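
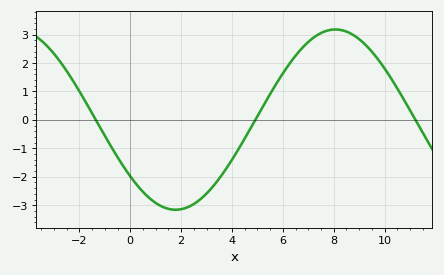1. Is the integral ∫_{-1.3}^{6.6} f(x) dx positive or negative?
negative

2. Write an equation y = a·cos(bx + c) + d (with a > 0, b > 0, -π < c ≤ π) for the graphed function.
y = 3.17cos(0.5x + 2.25) + 0.01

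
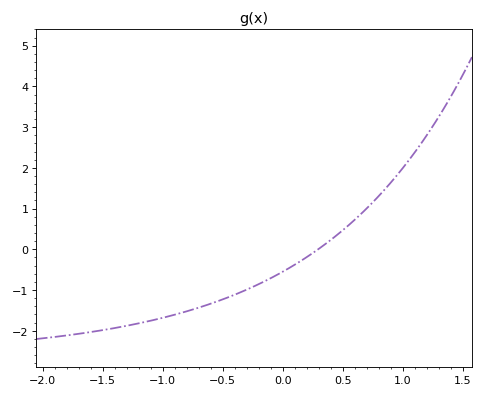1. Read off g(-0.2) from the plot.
-0.855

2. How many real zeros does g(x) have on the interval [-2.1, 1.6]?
1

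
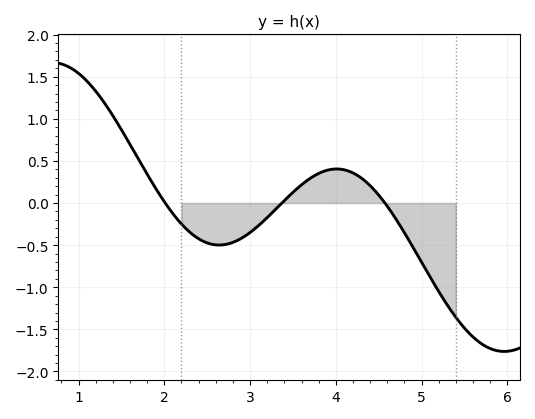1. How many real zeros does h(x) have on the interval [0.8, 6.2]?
3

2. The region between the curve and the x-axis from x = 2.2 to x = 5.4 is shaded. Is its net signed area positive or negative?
negative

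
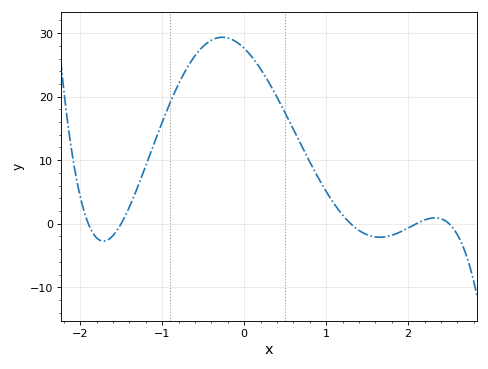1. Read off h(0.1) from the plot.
26.2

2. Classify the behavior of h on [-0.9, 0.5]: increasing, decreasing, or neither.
neither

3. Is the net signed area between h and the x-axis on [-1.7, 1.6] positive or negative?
positive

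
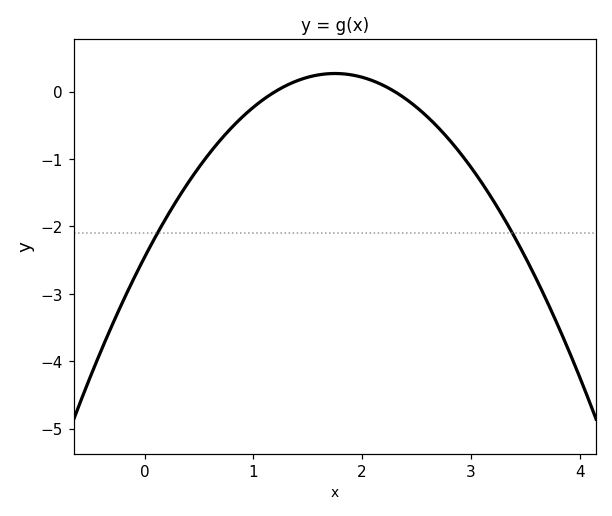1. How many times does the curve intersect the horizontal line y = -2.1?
2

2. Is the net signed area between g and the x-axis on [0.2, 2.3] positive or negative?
negative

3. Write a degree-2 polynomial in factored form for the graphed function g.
y = -0.89(x - 1.2)(x - 2.3)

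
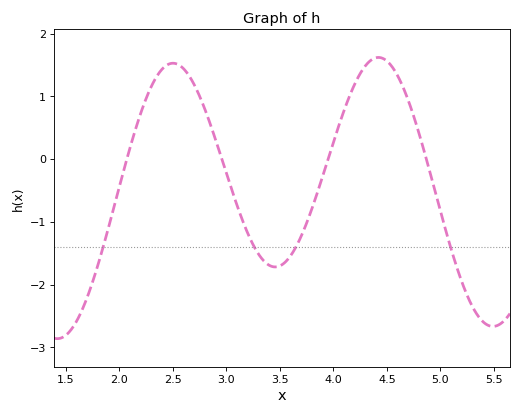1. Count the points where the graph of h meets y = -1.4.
4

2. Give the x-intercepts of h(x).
2.1, 3, 3.9, 4.9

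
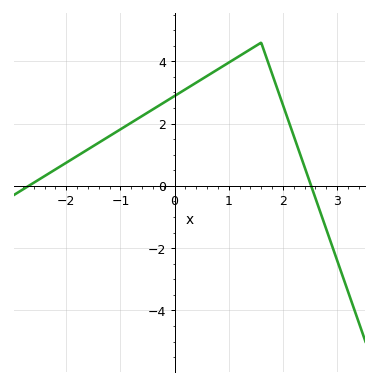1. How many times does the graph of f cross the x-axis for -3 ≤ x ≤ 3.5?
2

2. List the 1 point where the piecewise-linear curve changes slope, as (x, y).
(1.6, 4.6)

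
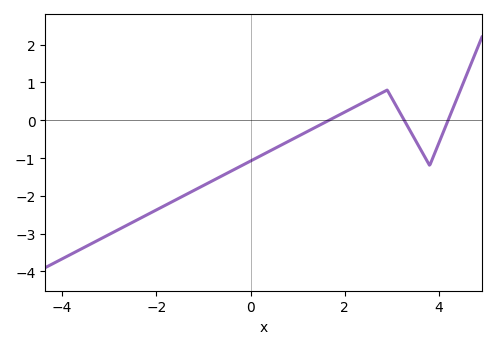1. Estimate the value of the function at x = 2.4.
0.476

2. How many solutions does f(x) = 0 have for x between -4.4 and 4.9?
3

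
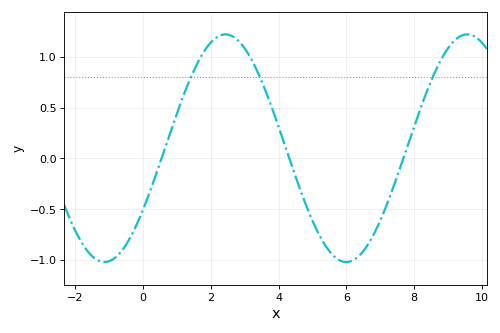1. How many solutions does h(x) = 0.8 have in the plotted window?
3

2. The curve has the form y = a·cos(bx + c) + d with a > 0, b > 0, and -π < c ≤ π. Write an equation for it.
y = 1.12cos(0.88x - 2.14) + 0.1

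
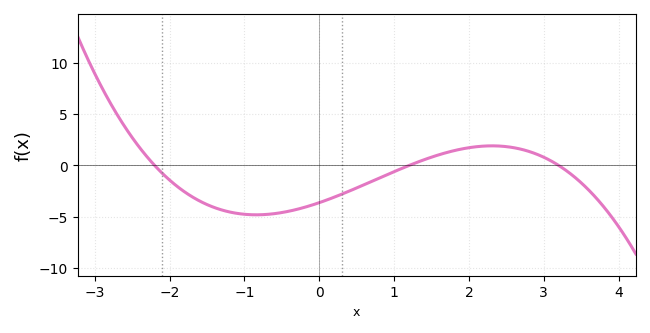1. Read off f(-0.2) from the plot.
-4.09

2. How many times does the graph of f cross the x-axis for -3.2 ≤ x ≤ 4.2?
3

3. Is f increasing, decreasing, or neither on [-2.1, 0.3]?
neither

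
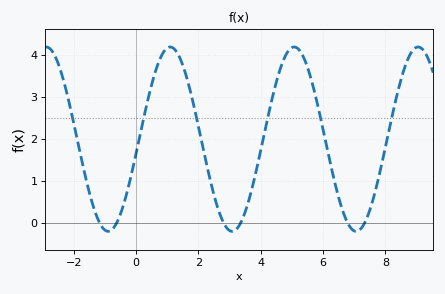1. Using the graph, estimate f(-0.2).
0.979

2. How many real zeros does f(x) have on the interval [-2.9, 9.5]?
6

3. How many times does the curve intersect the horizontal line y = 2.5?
6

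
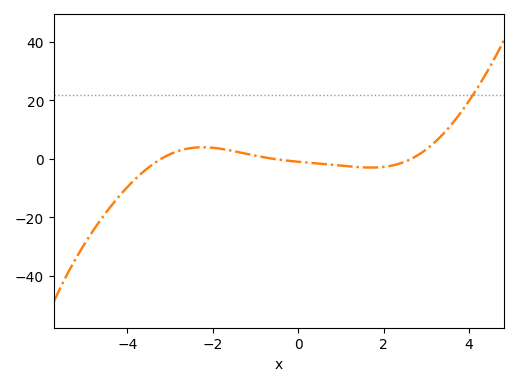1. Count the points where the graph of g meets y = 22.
1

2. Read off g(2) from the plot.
-2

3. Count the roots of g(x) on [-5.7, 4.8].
3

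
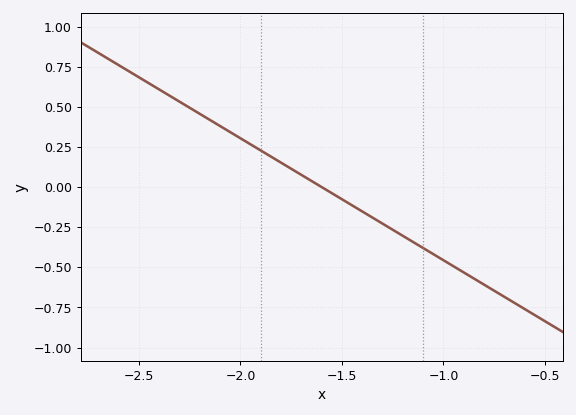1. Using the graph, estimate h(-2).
0.3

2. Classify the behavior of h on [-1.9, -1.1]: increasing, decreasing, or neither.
decreasing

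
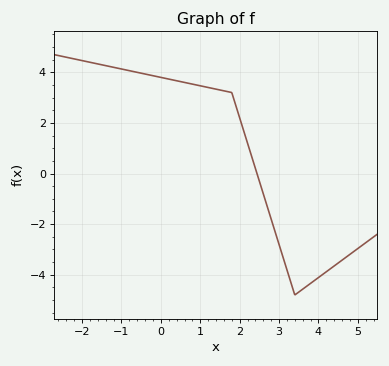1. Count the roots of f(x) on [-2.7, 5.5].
1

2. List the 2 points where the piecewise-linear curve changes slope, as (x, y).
(1.8, 3.2); (3.4, -4.8)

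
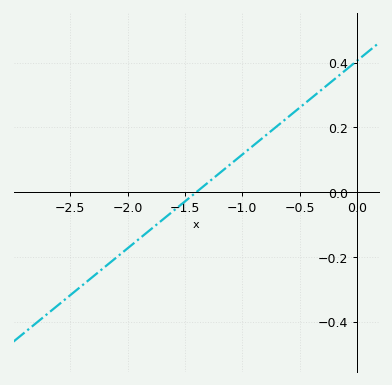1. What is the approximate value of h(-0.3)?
0.32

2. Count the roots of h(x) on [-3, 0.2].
1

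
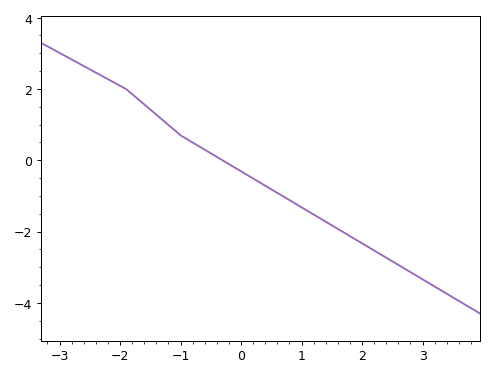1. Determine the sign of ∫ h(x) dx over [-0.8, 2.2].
negative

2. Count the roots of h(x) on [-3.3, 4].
1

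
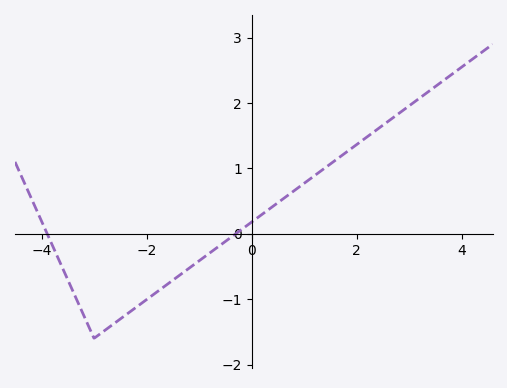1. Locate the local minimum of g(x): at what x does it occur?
-3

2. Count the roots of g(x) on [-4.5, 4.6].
2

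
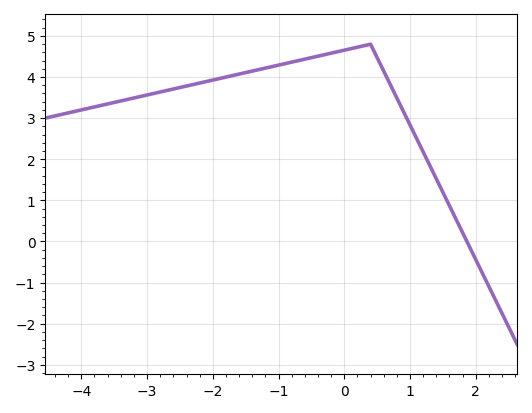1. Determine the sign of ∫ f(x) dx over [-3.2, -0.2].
positive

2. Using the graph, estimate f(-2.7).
3.7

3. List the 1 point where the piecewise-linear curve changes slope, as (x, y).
(0.4, 4.8)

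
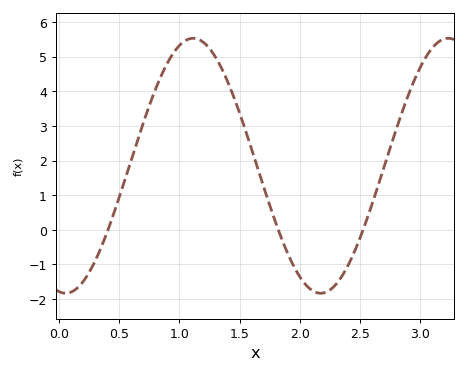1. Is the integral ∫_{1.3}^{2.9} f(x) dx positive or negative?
positive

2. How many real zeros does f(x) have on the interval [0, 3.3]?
3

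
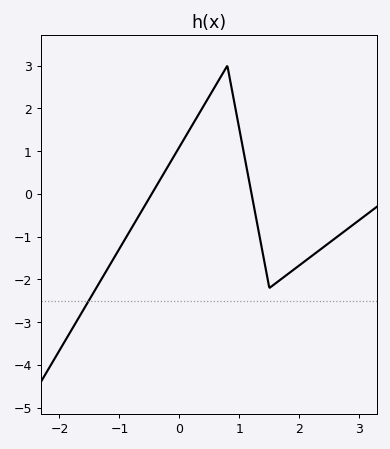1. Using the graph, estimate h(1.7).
-1.99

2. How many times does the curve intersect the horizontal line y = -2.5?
1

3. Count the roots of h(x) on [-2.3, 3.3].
2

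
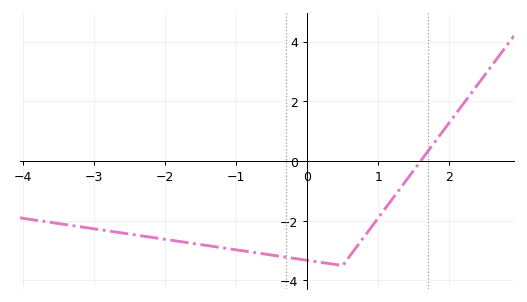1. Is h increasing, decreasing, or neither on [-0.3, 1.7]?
neither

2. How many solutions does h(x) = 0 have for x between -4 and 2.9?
1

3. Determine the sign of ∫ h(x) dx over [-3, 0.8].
negative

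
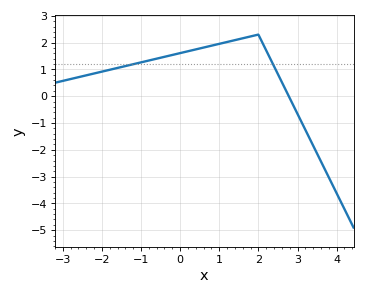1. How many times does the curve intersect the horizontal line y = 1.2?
2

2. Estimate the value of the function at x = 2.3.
1.41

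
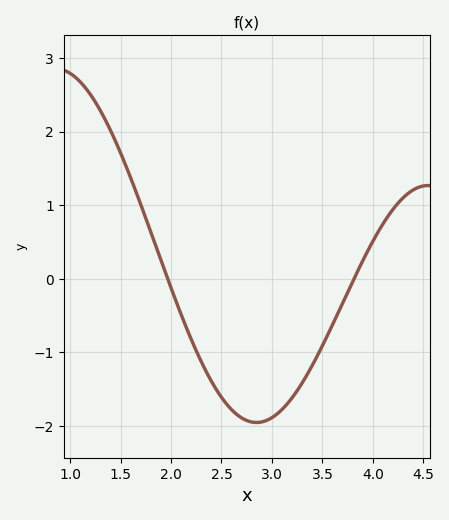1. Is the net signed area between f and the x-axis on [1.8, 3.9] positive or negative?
negative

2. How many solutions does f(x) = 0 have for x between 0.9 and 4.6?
2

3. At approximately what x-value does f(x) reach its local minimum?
2.85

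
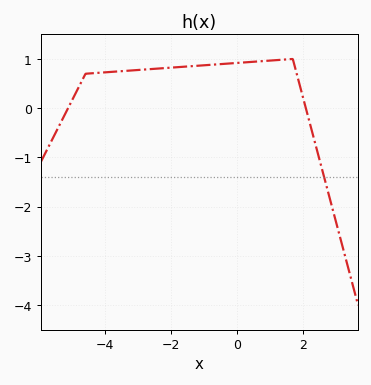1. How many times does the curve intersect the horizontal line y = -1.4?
1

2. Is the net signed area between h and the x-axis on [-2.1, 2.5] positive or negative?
positive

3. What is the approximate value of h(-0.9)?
0.9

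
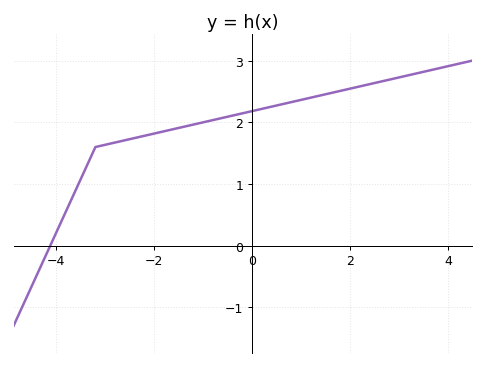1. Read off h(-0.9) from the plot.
2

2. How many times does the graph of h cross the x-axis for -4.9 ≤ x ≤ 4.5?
1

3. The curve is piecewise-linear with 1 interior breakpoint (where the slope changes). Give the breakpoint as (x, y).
(-3.2, 1.6)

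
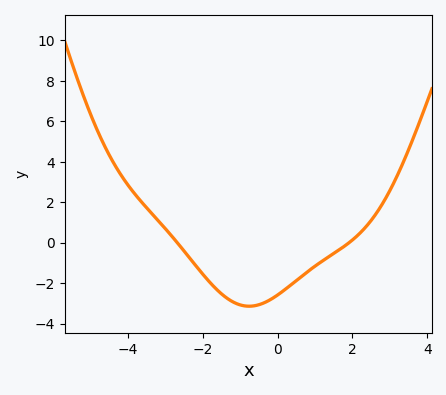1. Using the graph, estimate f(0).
-2.59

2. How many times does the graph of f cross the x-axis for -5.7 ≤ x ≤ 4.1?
2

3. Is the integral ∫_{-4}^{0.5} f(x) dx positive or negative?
negative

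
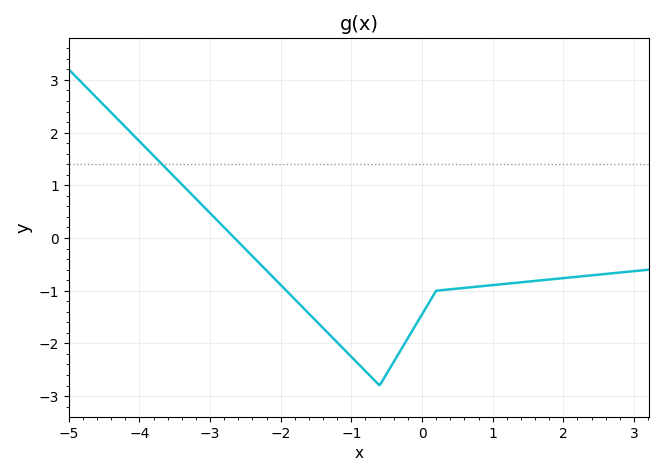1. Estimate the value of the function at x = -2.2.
-0.6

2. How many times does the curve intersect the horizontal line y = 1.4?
1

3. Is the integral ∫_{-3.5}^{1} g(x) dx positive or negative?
negative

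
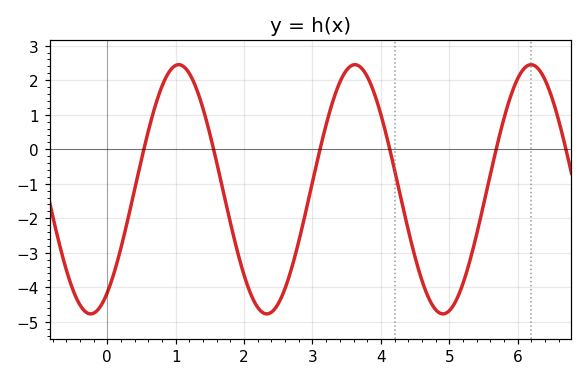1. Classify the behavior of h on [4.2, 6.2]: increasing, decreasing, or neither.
neither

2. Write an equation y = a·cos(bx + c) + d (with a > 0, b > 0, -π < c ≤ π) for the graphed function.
y = 3.61cos(2.44x - 2.55) - 1.16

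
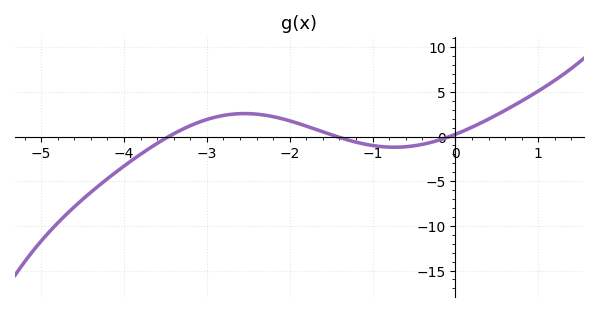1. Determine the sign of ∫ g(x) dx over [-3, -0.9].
positive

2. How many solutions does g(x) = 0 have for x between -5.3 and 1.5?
3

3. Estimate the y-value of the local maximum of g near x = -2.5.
2.5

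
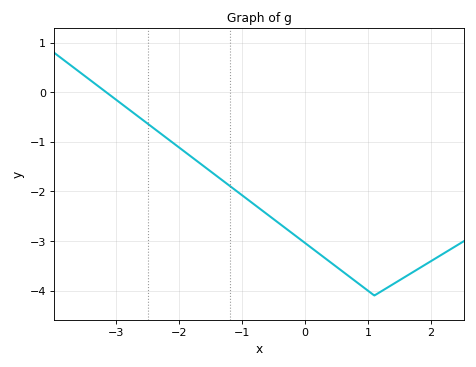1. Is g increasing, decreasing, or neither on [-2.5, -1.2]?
decreasing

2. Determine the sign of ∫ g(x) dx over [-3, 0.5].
negative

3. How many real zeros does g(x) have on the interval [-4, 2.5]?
1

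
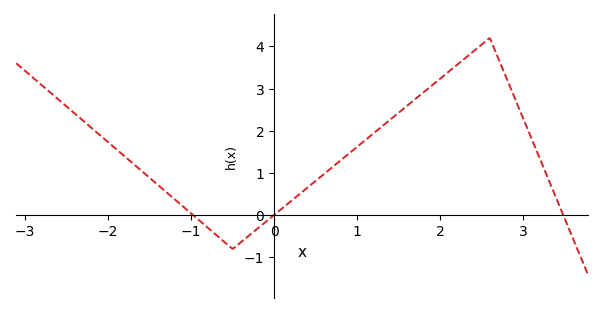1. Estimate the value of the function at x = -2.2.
2.07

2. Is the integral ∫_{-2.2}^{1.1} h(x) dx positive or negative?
positive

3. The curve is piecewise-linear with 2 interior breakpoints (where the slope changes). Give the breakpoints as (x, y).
(-0.5, -0.8); (2.6, 4.2)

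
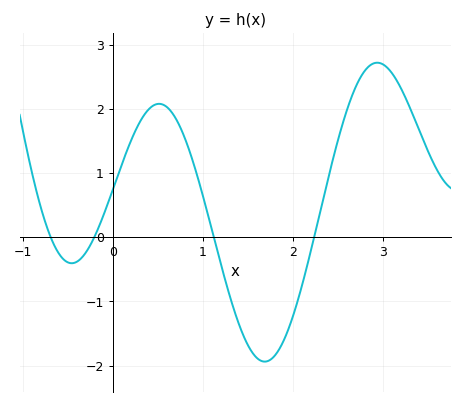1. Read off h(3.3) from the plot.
2.03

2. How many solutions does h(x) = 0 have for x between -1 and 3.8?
4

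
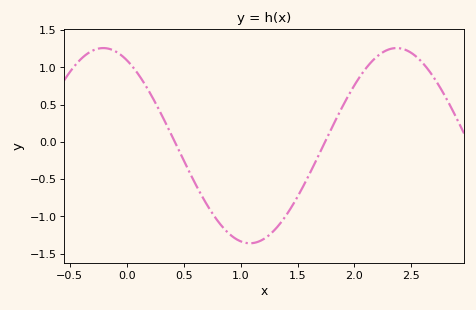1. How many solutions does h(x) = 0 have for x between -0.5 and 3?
2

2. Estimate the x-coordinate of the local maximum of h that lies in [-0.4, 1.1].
-0.206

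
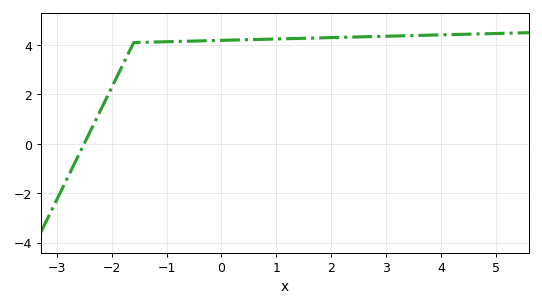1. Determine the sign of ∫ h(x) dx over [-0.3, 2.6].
positive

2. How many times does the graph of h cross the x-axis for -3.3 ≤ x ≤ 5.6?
1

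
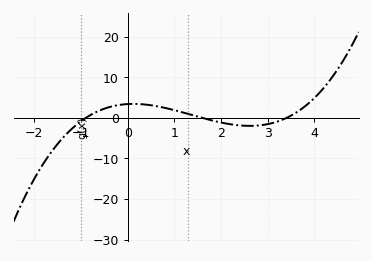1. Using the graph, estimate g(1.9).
-1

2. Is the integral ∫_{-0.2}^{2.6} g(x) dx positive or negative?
positive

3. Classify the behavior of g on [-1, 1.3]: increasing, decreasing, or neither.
neither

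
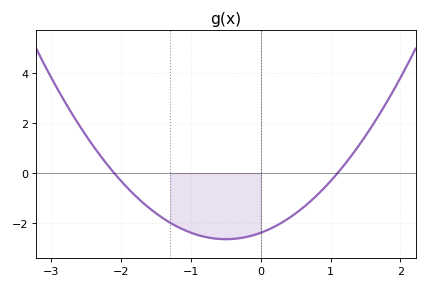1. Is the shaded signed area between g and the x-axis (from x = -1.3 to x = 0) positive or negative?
negative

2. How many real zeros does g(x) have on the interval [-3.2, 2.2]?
2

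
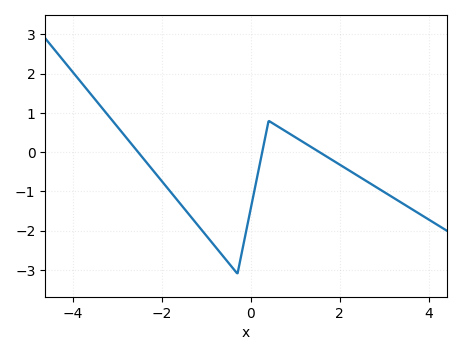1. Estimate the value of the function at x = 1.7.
-0.1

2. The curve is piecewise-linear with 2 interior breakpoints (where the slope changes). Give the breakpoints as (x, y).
(-0.3, -3.1); (0.4, 0.8)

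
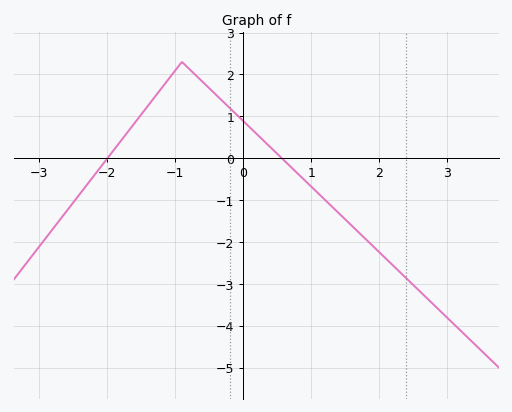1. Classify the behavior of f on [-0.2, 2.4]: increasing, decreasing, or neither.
decreasing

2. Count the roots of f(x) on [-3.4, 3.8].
2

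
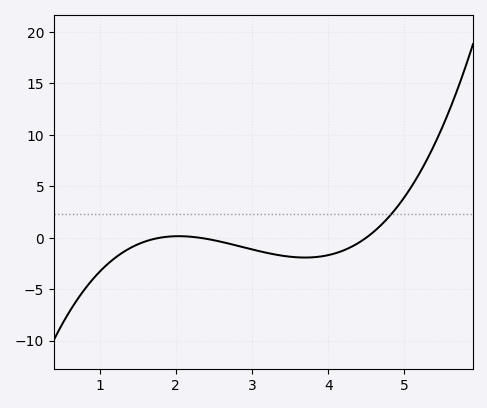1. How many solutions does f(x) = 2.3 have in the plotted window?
1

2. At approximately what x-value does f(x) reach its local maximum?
2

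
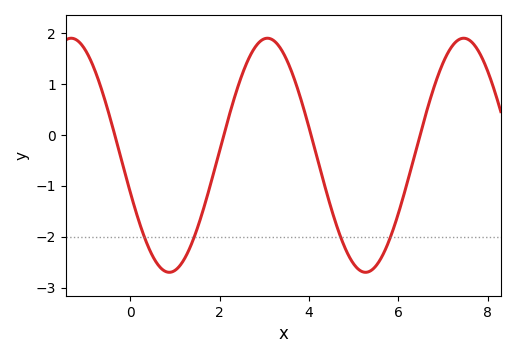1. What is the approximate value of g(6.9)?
1.2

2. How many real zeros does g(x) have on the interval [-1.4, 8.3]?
4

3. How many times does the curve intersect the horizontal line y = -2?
4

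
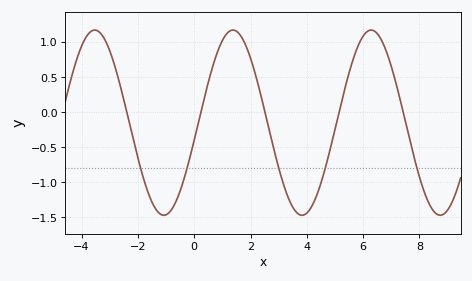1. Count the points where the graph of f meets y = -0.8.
5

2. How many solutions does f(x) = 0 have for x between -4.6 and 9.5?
5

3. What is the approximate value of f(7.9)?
-0.78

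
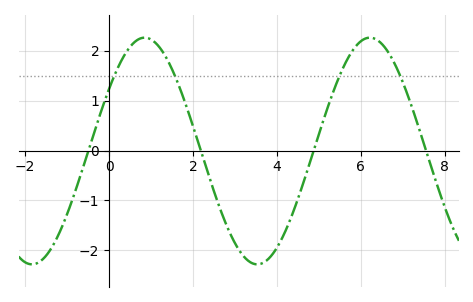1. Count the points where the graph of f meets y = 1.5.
4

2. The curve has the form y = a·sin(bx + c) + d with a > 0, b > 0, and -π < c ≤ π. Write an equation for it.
y = 2.27sin(1.17x + 0.58) - 0.01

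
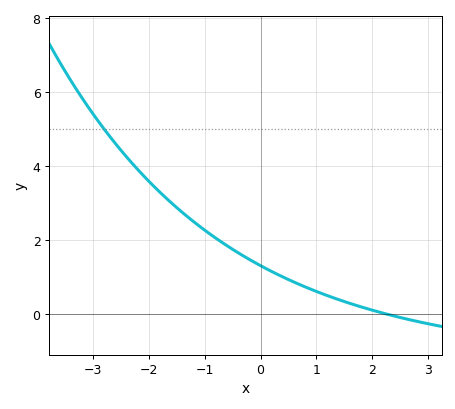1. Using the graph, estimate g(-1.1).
2.38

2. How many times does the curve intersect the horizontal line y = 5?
1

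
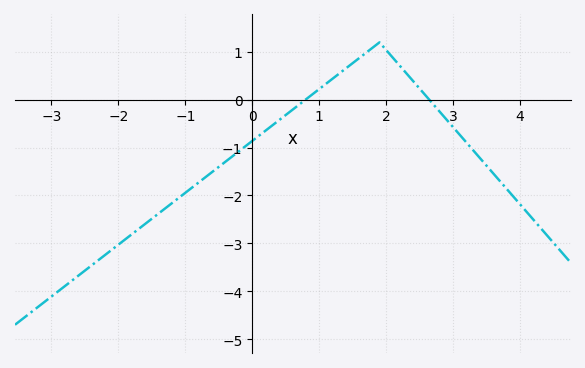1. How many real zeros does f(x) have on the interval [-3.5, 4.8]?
2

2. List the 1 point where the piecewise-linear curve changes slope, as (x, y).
(1.9, 1.2)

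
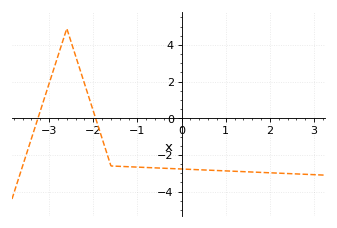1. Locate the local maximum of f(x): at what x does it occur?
-2.6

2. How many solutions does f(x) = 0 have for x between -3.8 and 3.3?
2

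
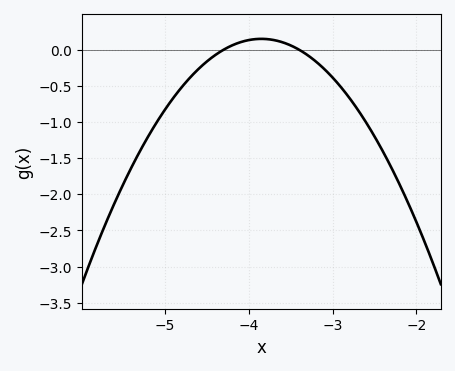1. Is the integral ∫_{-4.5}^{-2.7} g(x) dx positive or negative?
negative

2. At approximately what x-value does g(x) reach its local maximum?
-3.8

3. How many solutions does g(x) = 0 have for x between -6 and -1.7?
2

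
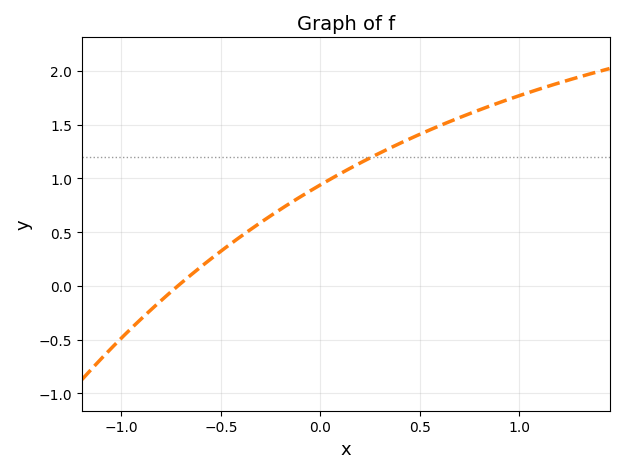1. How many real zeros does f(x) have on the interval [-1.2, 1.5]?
1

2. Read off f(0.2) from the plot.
1.14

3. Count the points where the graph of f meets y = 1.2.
1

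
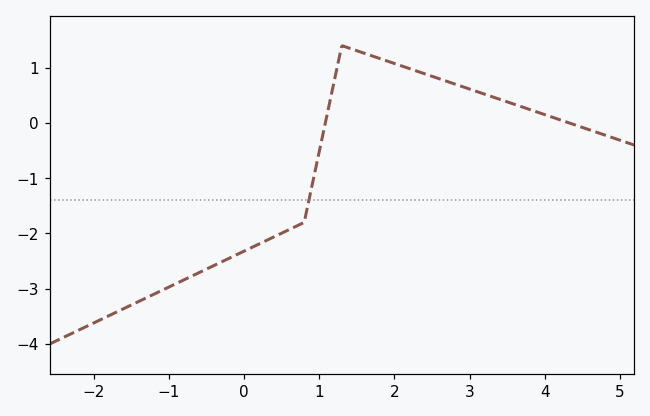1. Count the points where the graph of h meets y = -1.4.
1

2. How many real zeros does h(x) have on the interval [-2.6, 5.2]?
2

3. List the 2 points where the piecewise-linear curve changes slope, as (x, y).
(0.8, -1.8); (1.3, 1.4)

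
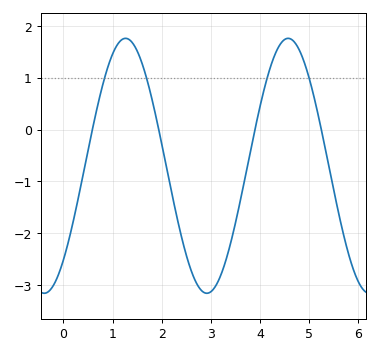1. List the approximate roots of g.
0.6, 1.9, 3.9, 5.2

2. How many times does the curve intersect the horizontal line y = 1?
4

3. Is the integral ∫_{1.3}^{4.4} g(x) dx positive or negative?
negative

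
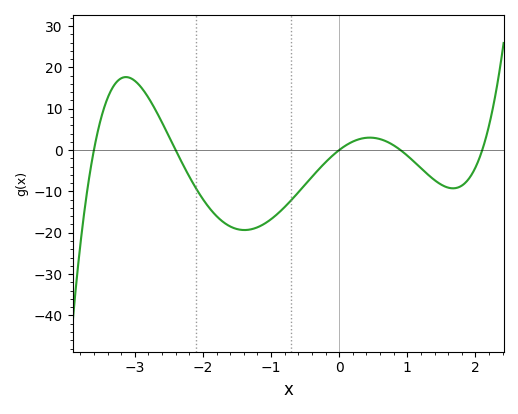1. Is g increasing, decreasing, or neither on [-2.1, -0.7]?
neither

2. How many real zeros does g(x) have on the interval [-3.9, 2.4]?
5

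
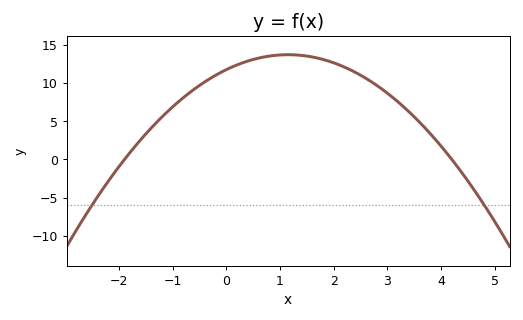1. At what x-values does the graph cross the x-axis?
-2, 4.2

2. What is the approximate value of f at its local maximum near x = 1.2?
13.5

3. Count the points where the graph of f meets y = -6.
2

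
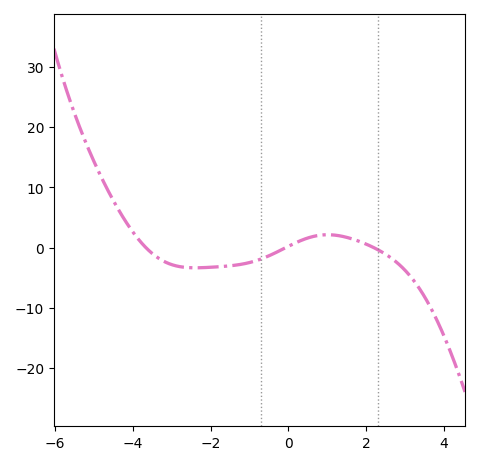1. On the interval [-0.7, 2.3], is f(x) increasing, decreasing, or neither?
neither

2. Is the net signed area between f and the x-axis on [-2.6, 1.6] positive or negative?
negative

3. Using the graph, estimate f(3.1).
-4.5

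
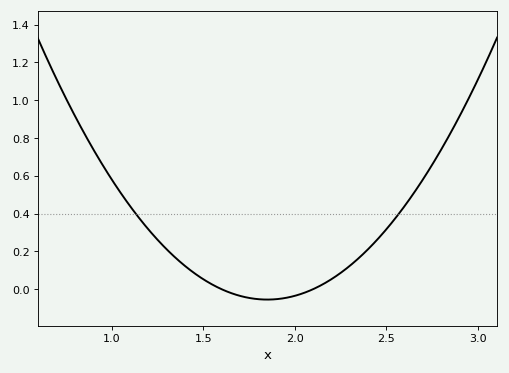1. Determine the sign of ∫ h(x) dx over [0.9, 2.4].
positive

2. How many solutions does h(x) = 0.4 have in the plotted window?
2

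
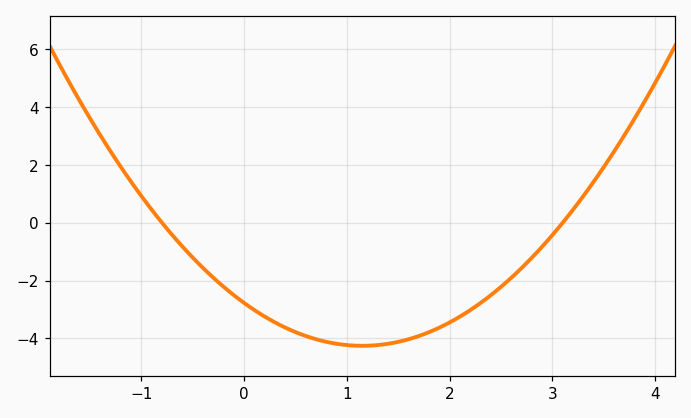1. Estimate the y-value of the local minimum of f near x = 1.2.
-4.2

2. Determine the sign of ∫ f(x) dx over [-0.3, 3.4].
negative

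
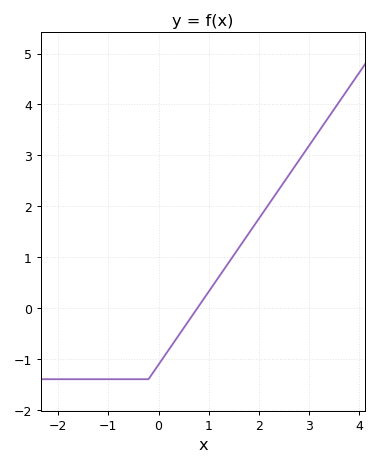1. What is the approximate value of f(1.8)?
1.5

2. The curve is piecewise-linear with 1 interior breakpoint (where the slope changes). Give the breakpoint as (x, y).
(-0.2, -1.4)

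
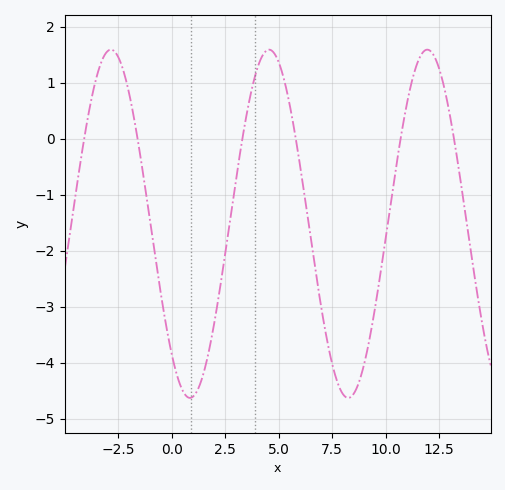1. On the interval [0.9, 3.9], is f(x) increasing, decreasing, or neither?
increasing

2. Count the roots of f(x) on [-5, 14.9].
6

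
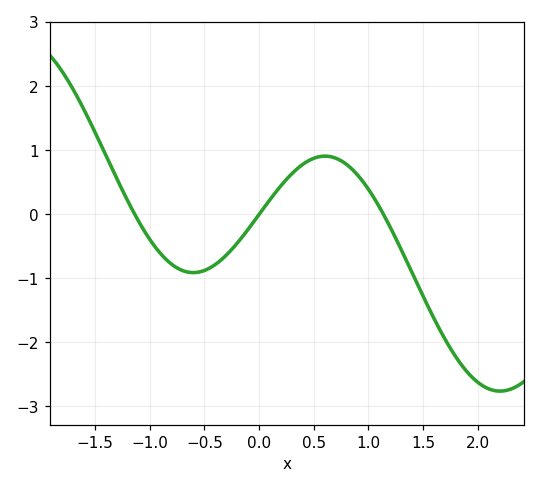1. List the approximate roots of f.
-1.14, 0, 1.14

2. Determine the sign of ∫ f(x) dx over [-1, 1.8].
negative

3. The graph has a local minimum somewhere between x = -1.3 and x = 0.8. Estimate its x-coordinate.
-0.603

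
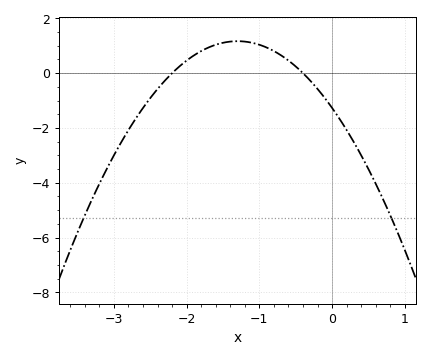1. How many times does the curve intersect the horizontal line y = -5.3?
2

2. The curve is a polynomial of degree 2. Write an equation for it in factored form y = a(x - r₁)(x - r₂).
y = -1.44(x + 2.2)(x + 0.4)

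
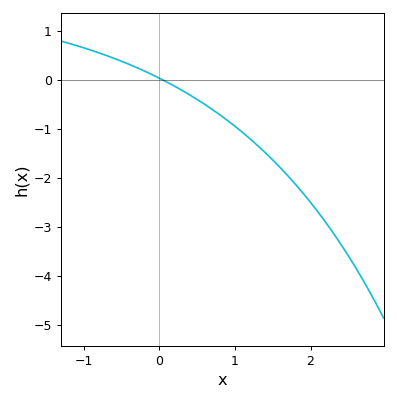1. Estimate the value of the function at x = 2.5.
-3.6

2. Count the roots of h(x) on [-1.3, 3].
1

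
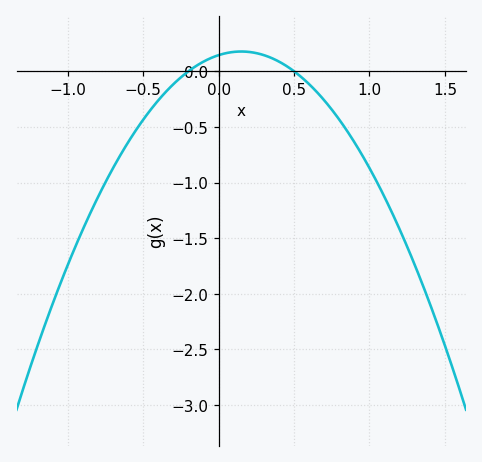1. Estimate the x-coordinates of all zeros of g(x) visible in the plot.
-0.2, 0.5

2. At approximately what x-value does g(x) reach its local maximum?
0.15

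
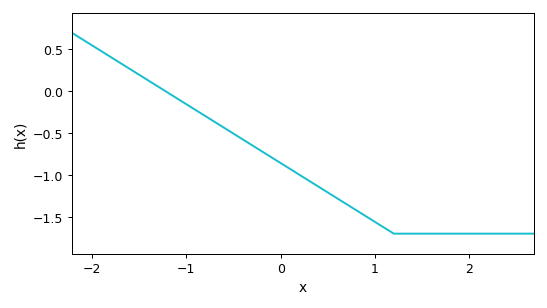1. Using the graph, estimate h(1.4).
-1.7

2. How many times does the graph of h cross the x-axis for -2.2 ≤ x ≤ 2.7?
1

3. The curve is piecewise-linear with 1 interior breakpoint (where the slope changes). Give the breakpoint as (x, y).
(1.2, -1.7)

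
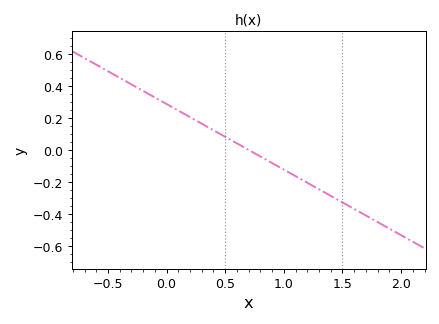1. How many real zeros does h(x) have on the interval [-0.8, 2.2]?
1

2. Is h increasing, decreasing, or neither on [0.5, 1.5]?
decreasing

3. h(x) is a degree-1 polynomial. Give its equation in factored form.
y = -0.41(x - 0.7)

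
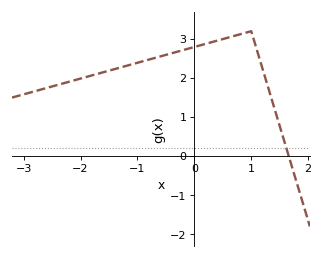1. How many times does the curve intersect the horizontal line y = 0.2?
1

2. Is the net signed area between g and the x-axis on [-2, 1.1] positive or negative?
positive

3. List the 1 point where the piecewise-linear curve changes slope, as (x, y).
(1, 3.2)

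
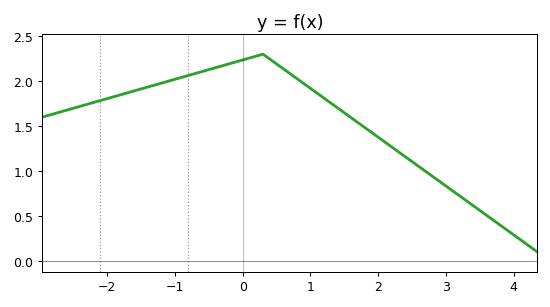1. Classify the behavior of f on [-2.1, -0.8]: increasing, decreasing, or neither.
increasing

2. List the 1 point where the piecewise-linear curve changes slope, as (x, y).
(0.3, 2.3)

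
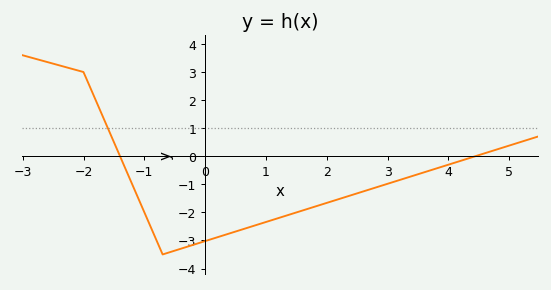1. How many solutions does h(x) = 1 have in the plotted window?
1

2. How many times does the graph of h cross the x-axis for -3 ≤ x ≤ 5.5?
2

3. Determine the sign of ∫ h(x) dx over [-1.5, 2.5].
negative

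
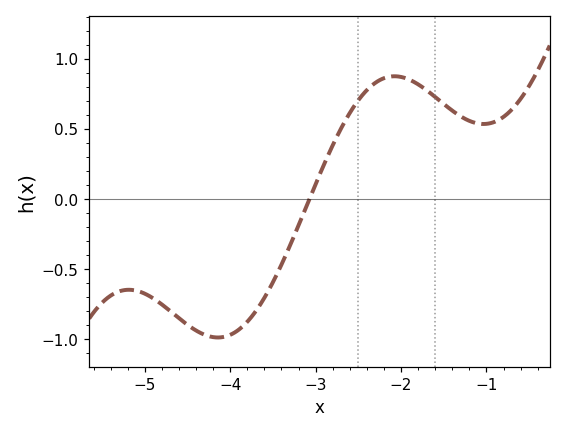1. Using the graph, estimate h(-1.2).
0.56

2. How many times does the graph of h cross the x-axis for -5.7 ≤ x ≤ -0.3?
1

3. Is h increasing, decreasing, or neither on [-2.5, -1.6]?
neither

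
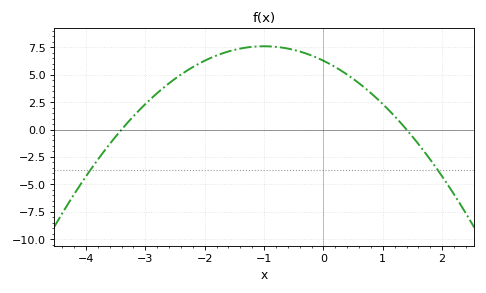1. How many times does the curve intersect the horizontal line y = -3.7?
2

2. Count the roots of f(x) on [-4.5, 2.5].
2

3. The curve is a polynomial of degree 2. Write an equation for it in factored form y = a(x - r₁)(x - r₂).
y = -1.32(x + 3.4)(x - 1.4)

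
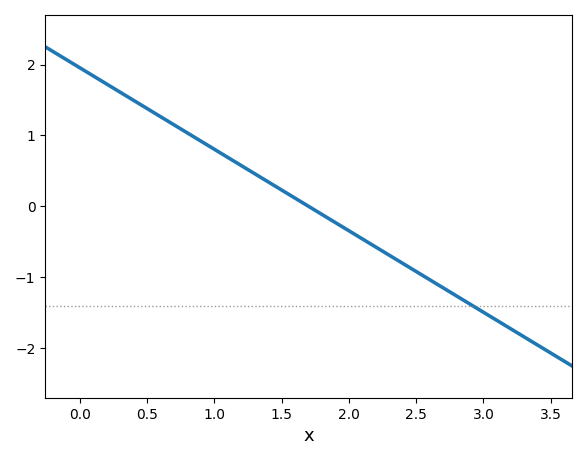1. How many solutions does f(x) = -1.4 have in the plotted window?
1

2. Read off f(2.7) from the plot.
-1.15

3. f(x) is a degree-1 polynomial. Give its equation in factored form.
y = -1.15(x - 1.7)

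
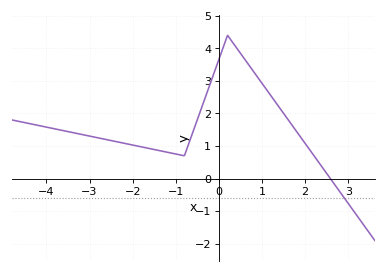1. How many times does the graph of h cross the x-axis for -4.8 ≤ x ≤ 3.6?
1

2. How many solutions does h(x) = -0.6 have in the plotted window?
1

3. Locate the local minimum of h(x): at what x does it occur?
-0.802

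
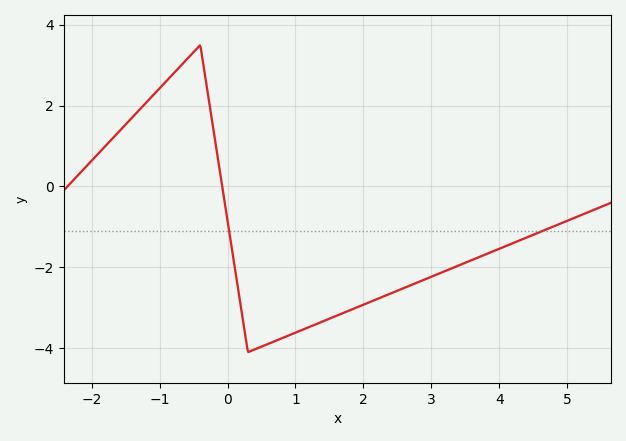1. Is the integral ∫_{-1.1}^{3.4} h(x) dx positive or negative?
negative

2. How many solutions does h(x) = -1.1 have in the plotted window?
2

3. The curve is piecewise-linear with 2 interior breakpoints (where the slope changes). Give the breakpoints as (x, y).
(-0.4, 3.5); (0.3, -4.1)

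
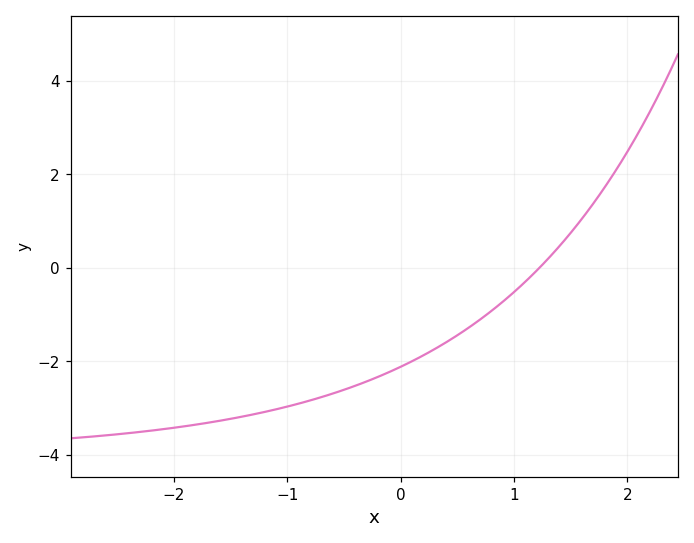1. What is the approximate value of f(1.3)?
0.2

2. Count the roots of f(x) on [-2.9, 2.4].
1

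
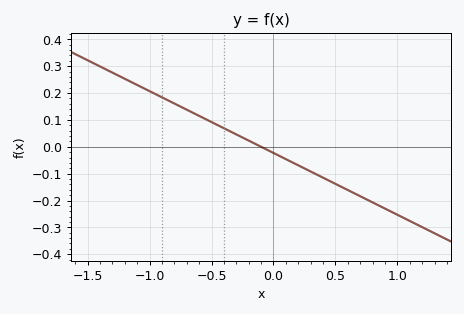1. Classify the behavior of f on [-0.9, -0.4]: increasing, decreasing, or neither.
decreasing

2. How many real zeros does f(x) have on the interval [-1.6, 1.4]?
1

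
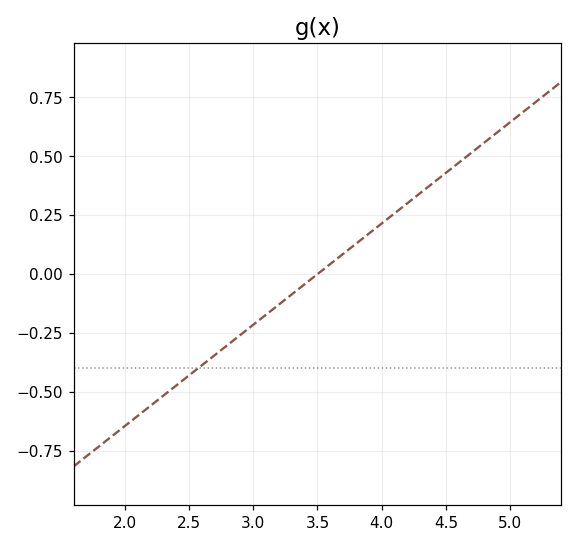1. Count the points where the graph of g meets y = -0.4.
1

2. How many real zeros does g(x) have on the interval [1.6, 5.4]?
1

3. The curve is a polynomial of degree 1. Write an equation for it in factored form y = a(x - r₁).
y = 0.43(x - 3.5)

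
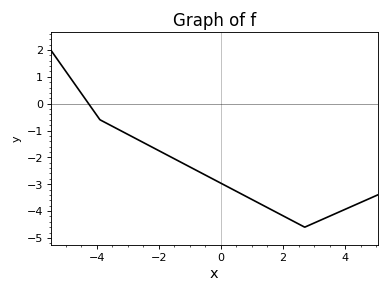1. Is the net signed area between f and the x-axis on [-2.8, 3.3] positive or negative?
negative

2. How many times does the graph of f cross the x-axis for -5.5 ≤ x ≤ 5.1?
1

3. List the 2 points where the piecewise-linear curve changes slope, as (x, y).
(-3.9, -0.6); (2.7, -4.6)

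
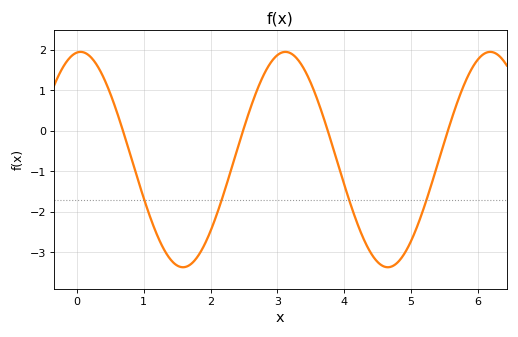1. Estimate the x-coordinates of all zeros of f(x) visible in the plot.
0.688, 2.48, 3.75, 5.55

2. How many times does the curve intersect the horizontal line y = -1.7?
4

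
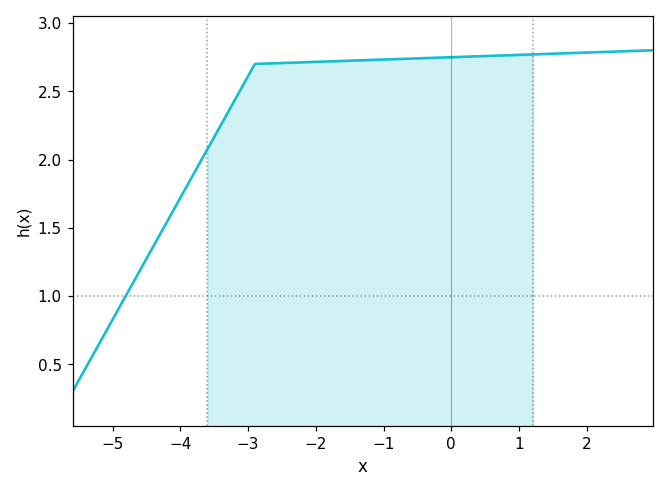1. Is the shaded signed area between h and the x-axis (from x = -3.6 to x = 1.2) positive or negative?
positive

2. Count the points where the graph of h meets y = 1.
1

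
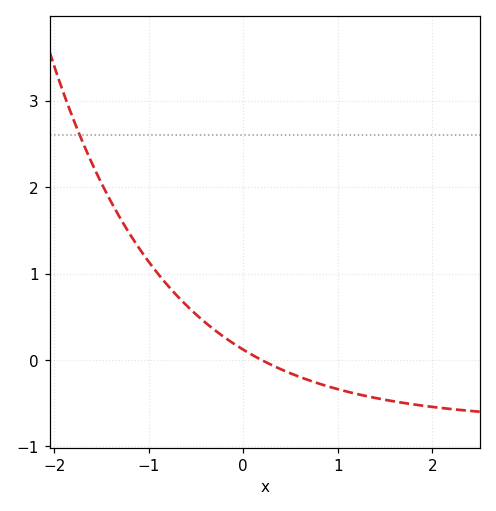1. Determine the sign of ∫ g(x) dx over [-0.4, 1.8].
negative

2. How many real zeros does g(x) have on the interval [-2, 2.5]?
1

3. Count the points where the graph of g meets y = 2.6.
1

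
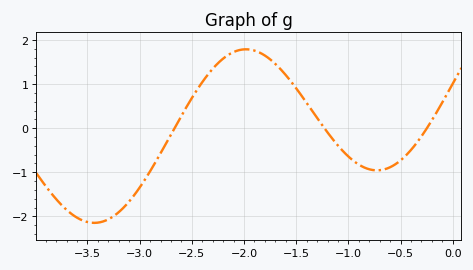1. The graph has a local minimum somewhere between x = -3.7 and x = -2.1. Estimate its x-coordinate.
-3.43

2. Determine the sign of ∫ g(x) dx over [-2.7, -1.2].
positive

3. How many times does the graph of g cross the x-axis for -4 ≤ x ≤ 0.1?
3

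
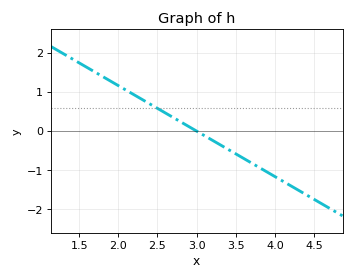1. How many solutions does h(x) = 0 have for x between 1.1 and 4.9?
1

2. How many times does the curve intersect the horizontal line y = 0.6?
1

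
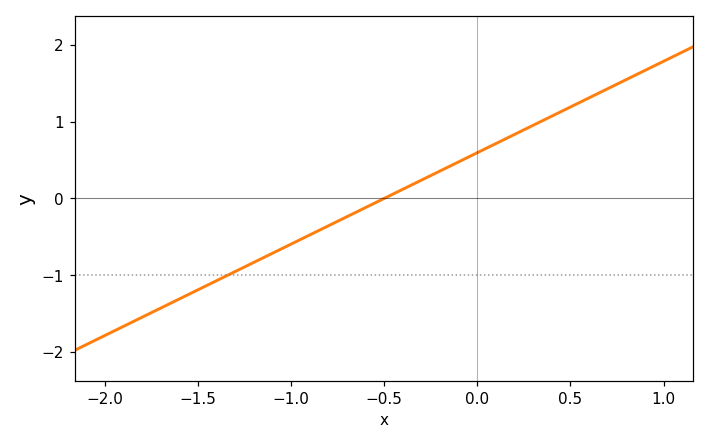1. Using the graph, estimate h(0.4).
1.1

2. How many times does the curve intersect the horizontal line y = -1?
1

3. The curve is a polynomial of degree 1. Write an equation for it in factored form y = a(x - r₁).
y = 1.19(x + 0.5)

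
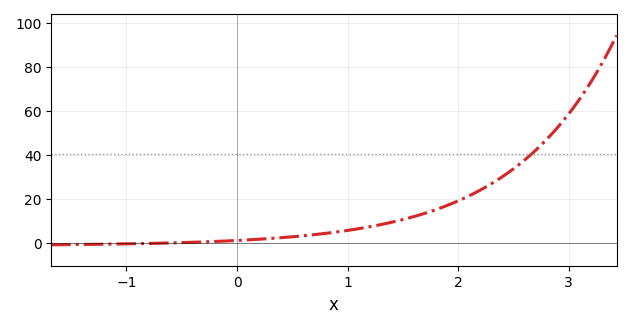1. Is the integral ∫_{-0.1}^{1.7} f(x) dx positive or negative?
positive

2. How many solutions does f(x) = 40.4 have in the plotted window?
1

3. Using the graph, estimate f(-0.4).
0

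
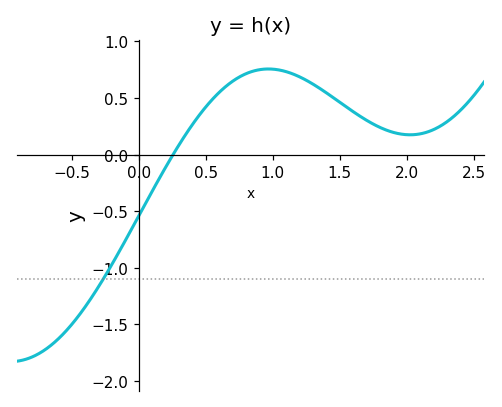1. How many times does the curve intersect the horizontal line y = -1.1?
1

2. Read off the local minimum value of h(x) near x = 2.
0.2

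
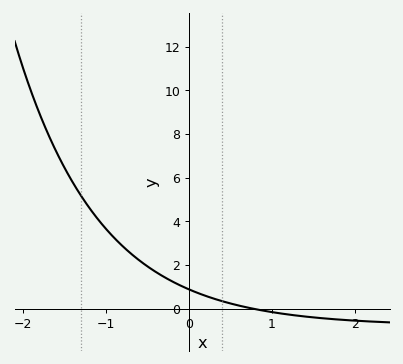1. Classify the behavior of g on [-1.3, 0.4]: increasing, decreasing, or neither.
decreasing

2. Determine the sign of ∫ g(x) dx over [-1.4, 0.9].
positive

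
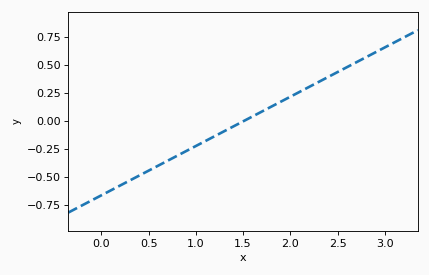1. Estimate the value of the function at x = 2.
0.22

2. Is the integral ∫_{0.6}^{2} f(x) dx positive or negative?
negative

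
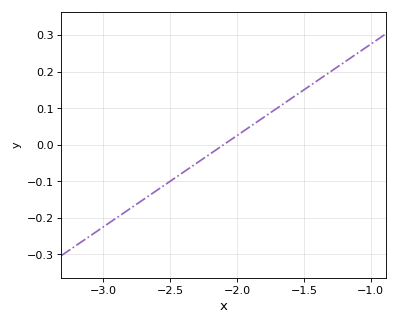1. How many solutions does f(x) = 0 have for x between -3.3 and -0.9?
1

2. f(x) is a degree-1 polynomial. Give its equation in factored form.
y = 0.25(x + 2.1)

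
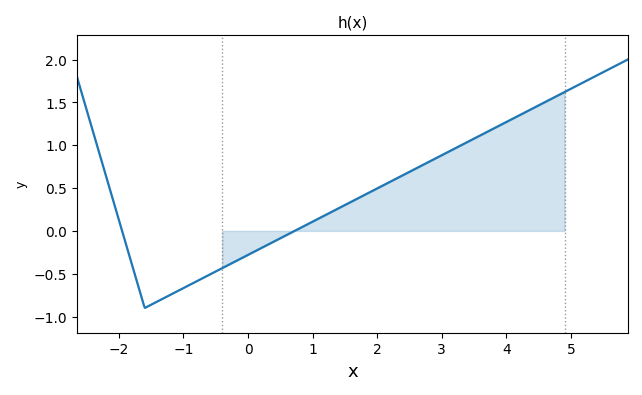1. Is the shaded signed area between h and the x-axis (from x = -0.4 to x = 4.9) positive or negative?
positive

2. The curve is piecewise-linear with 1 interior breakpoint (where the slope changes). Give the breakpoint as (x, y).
(-1.6, -0.9)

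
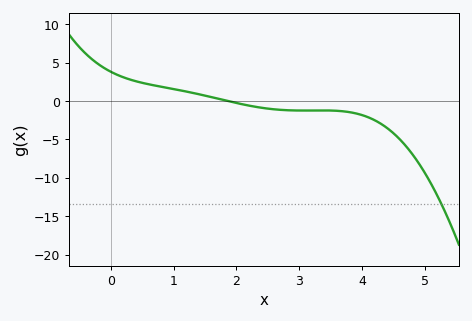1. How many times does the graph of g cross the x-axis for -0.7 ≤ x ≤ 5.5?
1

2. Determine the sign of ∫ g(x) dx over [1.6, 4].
negative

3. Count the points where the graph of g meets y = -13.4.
1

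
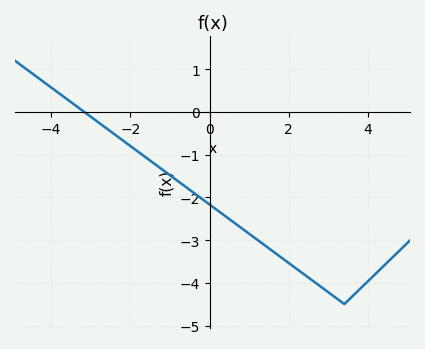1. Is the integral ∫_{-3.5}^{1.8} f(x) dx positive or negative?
negative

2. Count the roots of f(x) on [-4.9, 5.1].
1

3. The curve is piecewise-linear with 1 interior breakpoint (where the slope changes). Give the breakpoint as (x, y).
(3.4, -4.5)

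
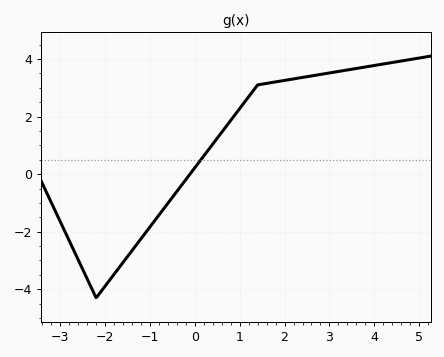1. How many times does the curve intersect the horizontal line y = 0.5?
1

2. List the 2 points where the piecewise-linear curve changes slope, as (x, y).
(-2.2, -4.3); (1.4, 3.1)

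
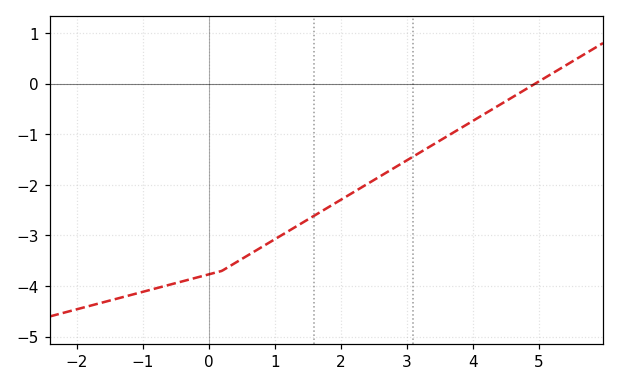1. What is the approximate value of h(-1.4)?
-4.3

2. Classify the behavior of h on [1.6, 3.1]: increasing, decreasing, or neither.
increasing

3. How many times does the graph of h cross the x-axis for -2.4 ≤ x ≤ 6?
1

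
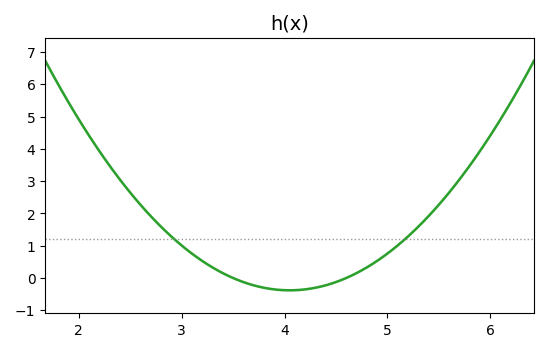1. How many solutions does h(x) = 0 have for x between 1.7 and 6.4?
2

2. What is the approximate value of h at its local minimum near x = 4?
-0.381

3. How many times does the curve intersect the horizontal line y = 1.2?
2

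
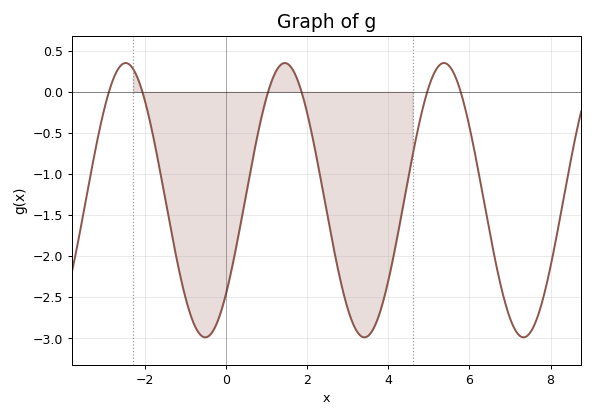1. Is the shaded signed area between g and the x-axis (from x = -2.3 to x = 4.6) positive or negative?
negative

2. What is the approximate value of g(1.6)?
0.298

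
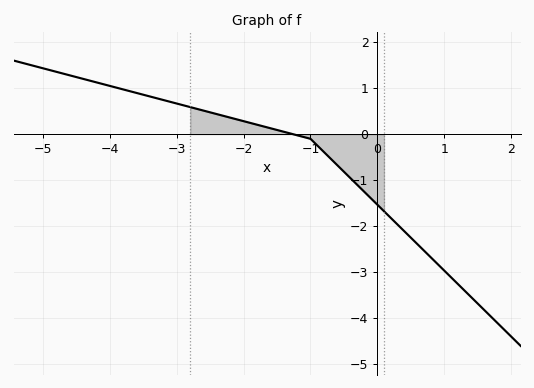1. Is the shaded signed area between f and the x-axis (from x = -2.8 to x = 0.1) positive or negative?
negative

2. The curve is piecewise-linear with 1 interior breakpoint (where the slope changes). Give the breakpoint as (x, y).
(-1, -0.1)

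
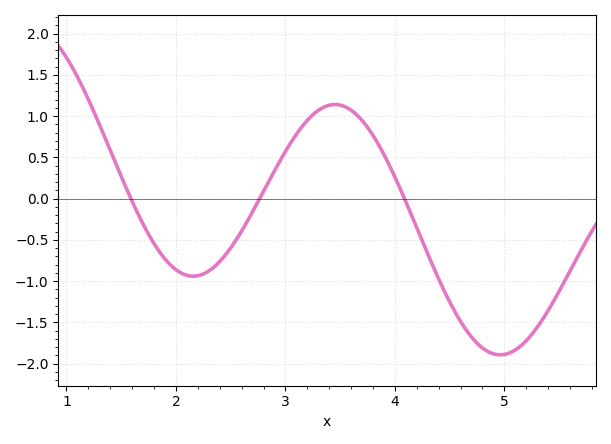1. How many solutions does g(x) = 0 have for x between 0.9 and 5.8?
3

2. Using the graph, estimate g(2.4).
-0.75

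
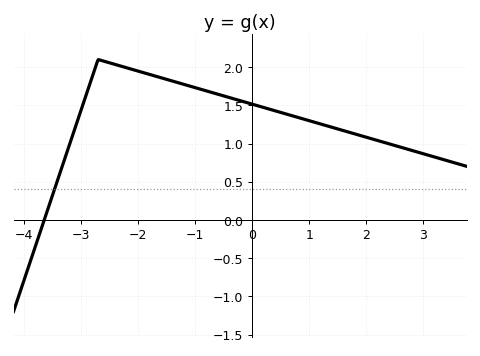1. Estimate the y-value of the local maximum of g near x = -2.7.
2.1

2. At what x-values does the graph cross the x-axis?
-3.6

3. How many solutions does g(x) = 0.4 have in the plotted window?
1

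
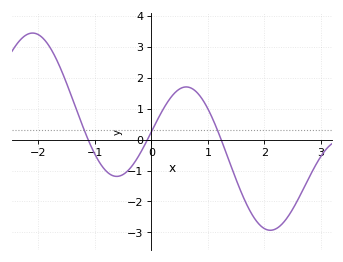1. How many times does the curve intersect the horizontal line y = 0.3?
3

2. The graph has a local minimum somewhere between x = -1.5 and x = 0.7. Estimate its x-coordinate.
-0.6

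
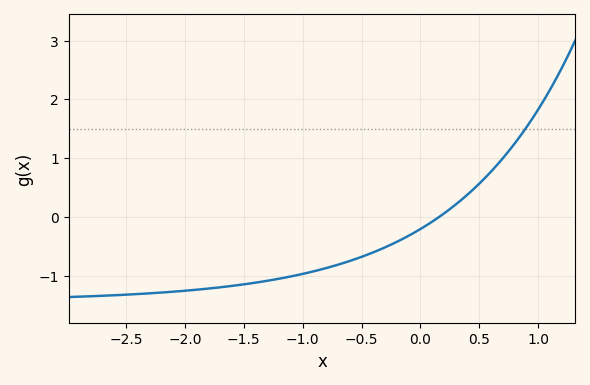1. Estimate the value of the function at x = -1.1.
-1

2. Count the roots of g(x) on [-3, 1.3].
1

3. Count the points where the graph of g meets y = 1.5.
1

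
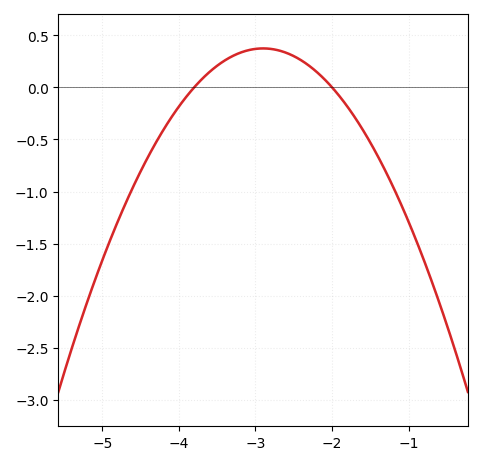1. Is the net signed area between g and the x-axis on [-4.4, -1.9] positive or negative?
positive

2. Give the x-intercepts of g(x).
-3.8, -2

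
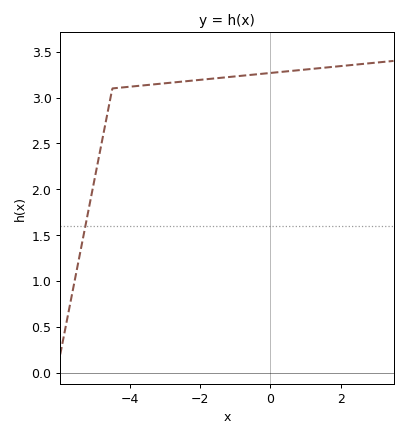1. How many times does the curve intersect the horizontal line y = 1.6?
1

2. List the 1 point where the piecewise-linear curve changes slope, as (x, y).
(-4.5, 3.1)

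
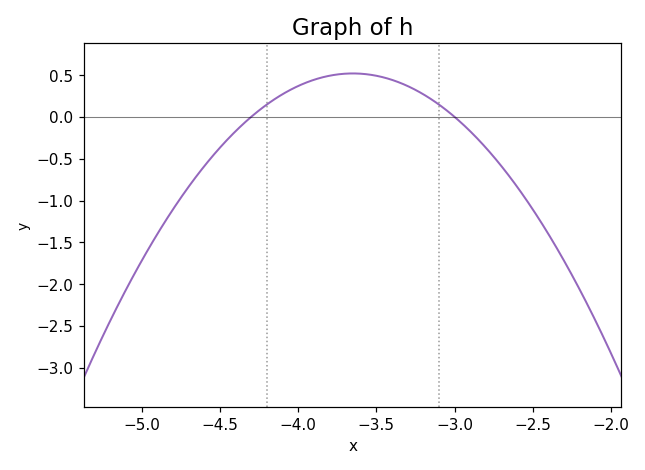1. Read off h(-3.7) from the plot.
0.517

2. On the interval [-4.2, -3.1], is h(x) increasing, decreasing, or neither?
neither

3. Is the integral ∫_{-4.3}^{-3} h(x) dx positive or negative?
positive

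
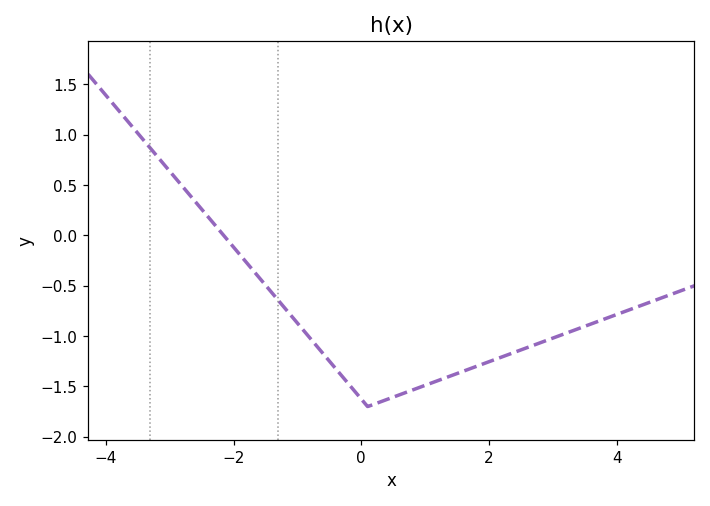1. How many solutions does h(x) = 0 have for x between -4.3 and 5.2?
1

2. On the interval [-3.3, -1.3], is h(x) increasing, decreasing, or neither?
decreasing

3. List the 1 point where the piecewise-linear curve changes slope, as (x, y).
(0.1, -1.7)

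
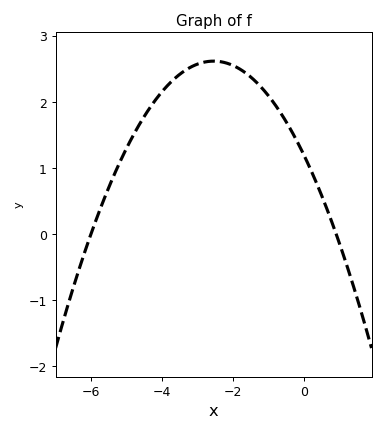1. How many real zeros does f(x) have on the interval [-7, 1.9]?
2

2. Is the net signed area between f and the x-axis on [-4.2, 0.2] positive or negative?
positive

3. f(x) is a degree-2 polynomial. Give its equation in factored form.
y = -0.22(x + 6)(x - 0.9)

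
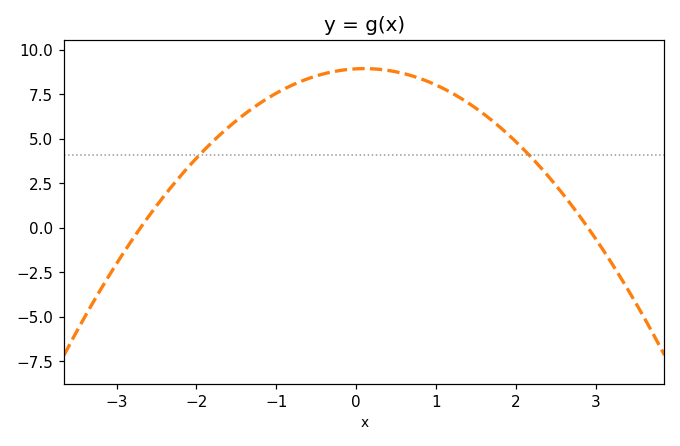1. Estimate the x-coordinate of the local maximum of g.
0.1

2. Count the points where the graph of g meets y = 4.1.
2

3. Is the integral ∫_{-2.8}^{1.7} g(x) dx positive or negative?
positive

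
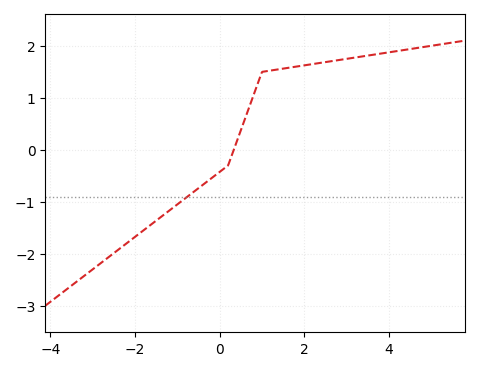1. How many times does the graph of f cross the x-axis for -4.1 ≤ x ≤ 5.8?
1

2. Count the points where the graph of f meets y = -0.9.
1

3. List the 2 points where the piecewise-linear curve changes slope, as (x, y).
(0.2, -0.3); (1, 1.5)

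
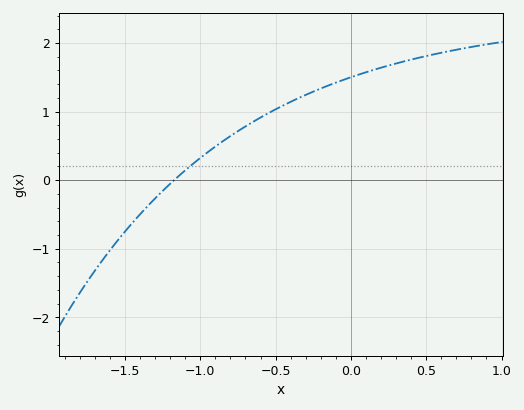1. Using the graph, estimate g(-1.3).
-0.3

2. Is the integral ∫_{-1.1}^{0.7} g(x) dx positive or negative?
positive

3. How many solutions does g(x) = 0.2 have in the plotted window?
1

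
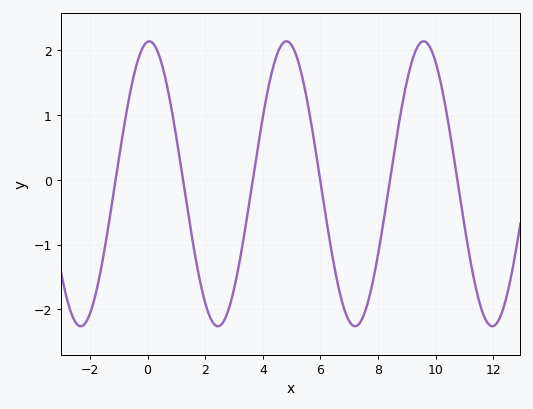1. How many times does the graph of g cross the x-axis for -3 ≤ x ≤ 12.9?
6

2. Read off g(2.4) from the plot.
-2.3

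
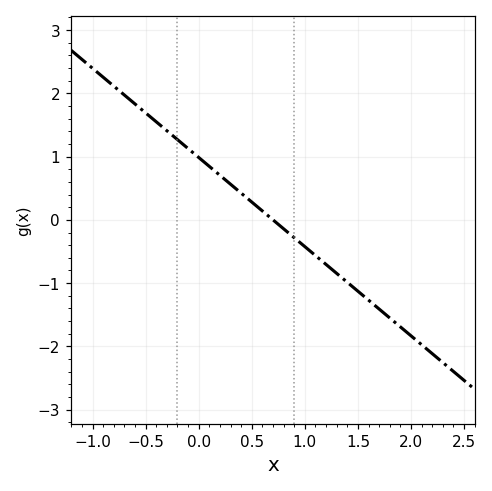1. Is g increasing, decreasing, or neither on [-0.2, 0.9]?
decreasing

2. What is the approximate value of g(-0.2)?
1.3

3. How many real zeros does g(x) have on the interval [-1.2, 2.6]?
1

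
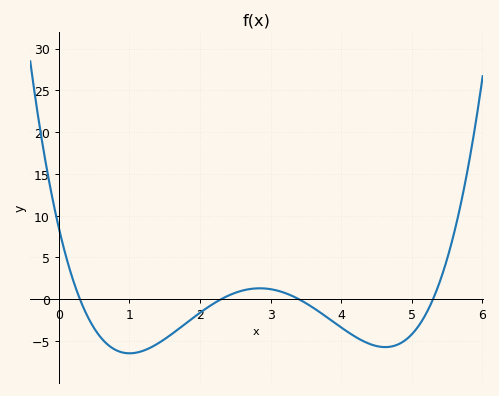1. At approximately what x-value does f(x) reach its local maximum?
2.8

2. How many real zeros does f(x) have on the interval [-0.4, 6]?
4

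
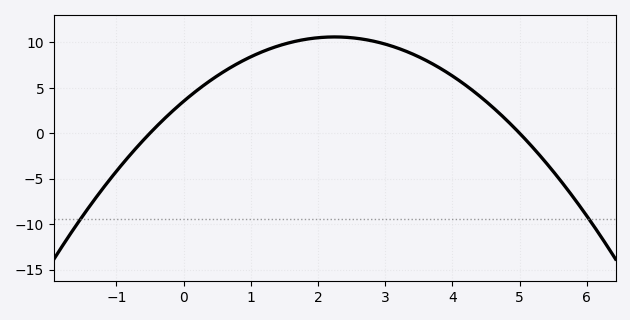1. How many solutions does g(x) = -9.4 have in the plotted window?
2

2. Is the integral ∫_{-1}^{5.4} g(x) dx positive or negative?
positive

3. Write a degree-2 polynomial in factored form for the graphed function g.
y = -1.4(x + 0.5)(x - 5)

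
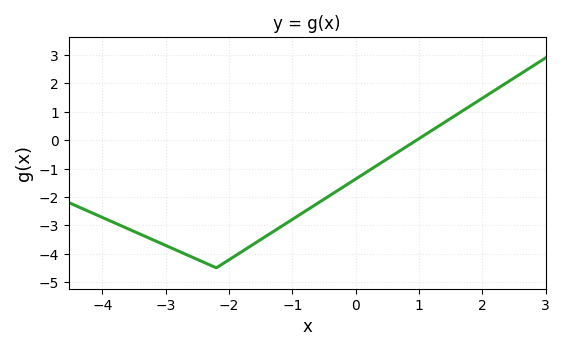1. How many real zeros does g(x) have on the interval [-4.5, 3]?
1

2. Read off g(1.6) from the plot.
0.9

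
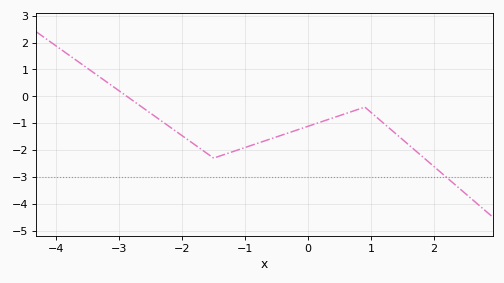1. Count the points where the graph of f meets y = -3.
1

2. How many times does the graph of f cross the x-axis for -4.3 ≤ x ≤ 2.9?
1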